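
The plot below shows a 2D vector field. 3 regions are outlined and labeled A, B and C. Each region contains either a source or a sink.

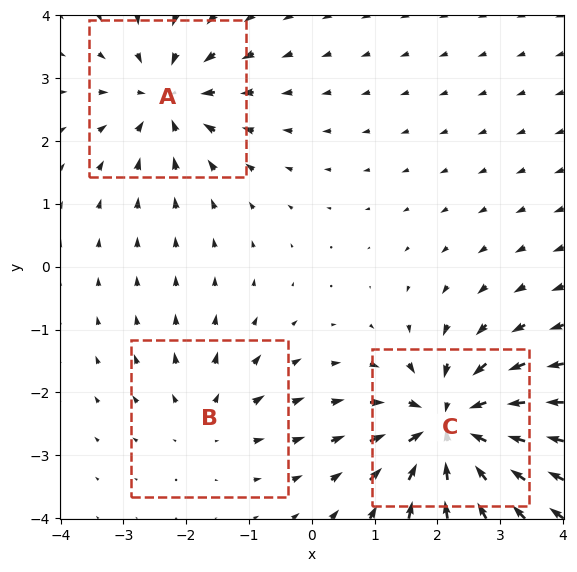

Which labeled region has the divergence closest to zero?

B

Divergence at each region's feature centre — A: about -4, B: about +2, C: about -6. Region B is closest to zero.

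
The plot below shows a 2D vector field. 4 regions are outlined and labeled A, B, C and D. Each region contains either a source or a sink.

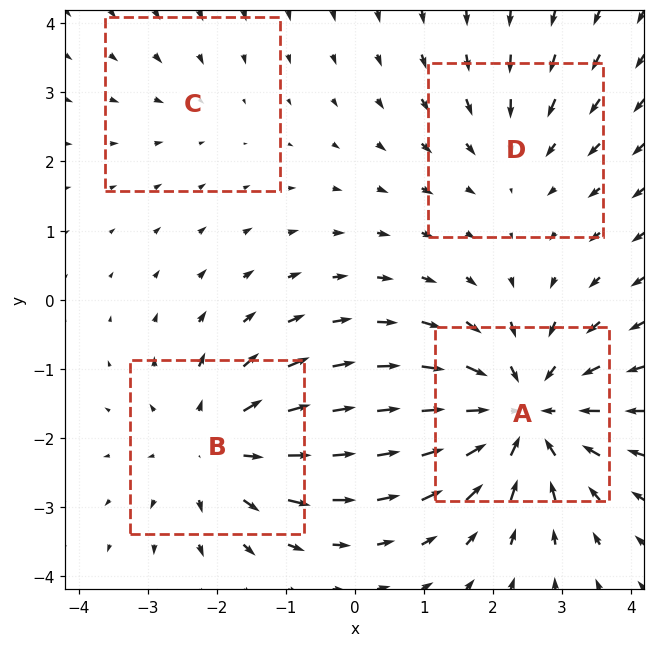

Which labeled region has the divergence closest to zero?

C

Divergence at each region's feature centre — A: about -6, B: about +4, C: about -2, D: about -3. Region C is closest to zero.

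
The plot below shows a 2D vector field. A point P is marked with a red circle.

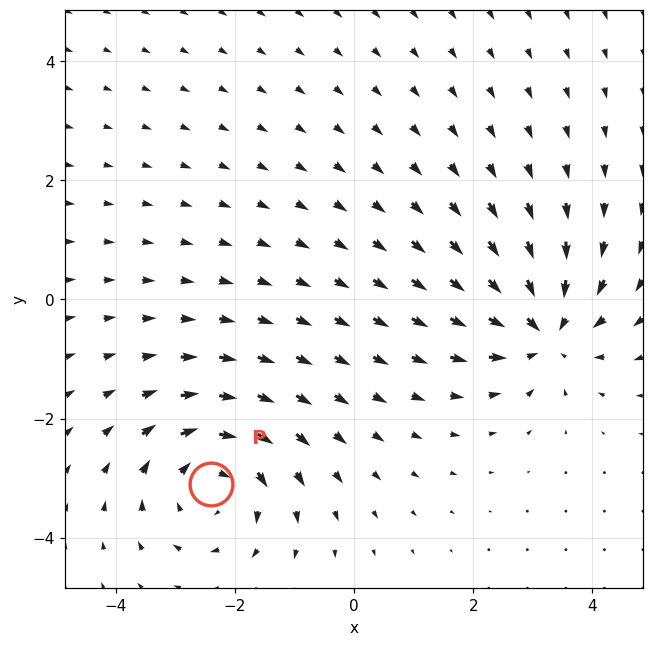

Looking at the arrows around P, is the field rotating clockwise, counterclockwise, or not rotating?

clockwise

Near P at (-2.4, -3.1) the arrows circulate clockwise. The curl (z-component) there is about -4; negative curl means clockwise rotation.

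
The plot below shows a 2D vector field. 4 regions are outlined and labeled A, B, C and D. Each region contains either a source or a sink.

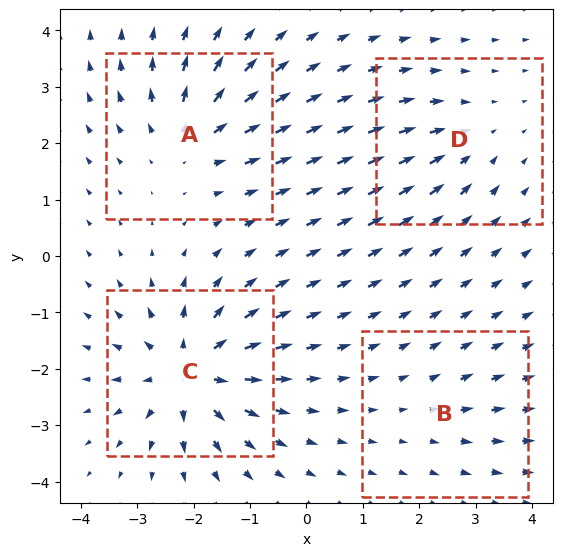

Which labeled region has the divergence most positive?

C

Divergence at each region's feature centre — A: about +5, B: about +2, C: about +8, D: about -3. Region C is most positive.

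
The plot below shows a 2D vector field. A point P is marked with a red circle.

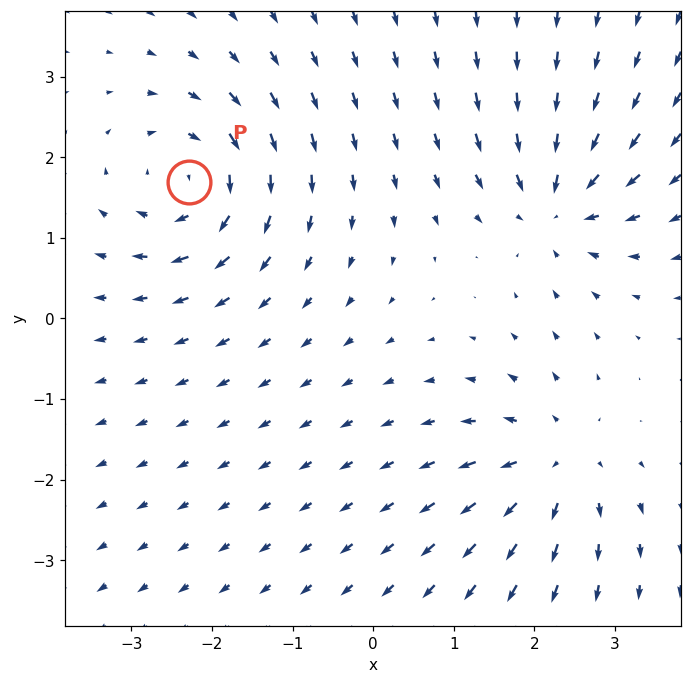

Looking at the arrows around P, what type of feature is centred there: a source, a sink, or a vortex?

At P (-2.3, 1.7) the arrows circulate clockwise. Divergence ≈0, curl about -4 — near-zero divergence with nonzero curl is a vortex.

vortex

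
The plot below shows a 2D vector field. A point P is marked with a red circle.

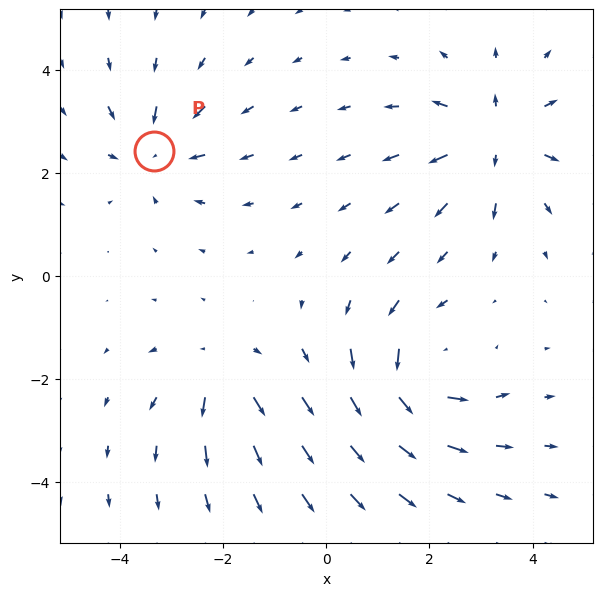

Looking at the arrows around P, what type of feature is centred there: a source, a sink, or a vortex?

sink

At P (-3.3, 2.4) the arrows converge inward. Divergence about -4, curl ≈0 — negative divergence with near-zero curl is a sink.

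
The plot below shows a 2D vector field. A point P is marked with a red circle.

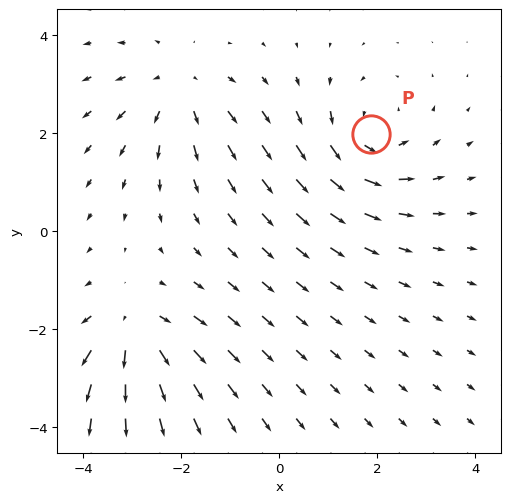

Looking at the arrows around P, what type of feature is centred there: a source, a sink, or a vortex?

At P (1.9, 2.0) the arrows circulate counterclockwise. Divergence ≈0, curl about +5 — near-zero divergence with nonzero curl is a vortex.

vortex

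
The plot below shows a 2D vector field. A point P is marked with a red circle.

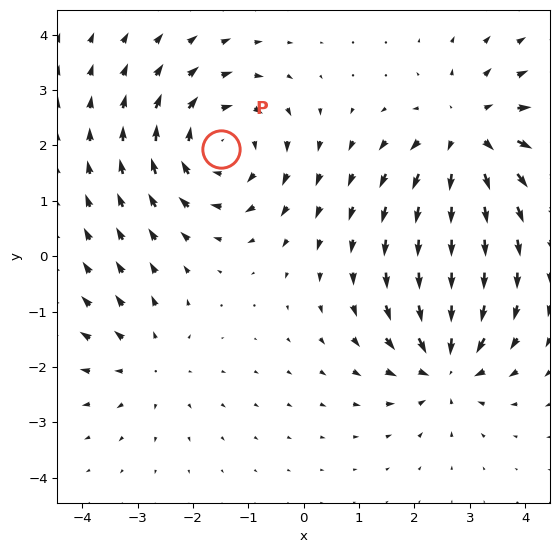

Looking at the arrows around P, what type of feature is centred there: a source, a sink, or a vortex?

vortex

At P (-1.5, 1.9) the arrows circulate clockwise. Divergence ≈0, curl about -4 — near-zero divergence with nonzero curl is a vortex.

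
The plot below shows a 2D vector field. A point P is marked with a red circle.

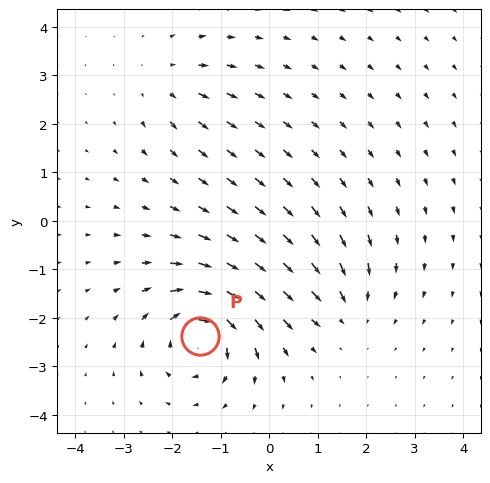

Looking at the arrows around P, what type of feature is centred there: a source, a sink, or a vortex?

At P (-1.4, -2.4) the arrows circulate clockwise. Divergence ≈0, curl about -7 — near-zero divergence with nonzero curl is a vortex.

vortex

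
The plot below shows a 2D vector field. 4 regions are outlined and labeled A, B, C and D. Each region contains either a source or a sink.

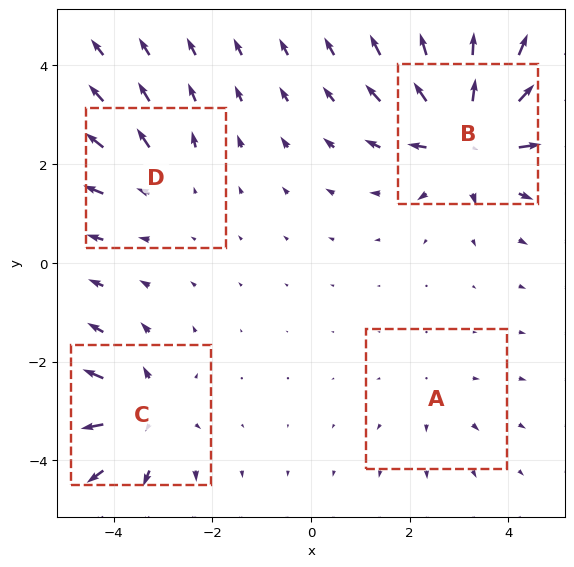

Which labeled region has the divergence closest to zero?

A

Divergence at each region's feature centre — A: about +2, B: about +8, C: about +5, D: about +3. Region A is closest to zero.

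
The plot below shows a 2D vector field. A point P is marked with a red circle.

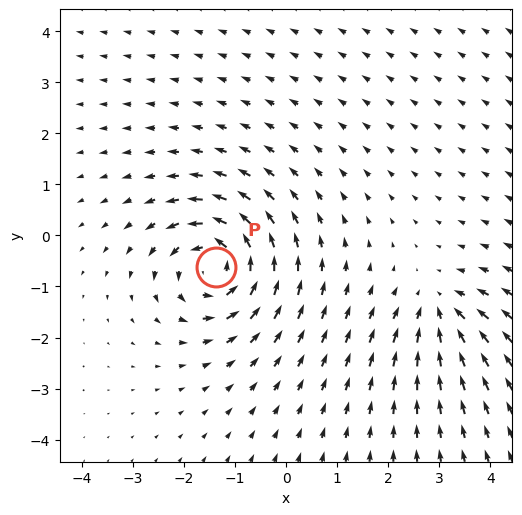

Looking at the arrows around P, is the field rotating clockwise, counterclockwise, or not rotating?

Near P at (-1.4, -0.6) the arrows circulate counterclockwise. The curl (z-component) there is about +7; positive curl means counterclockwise rotation.

counterclockwise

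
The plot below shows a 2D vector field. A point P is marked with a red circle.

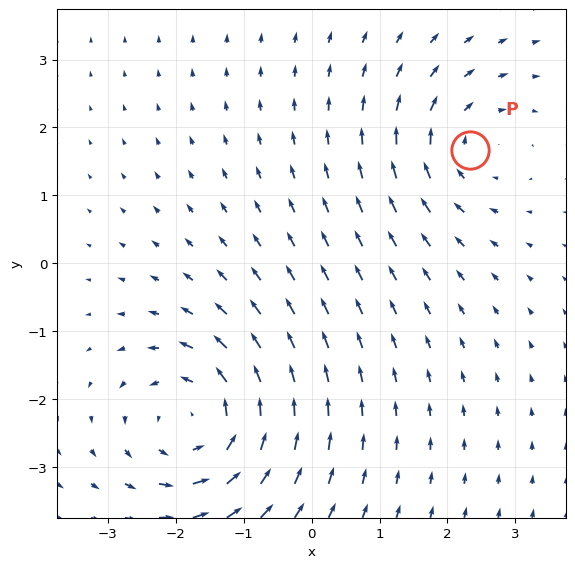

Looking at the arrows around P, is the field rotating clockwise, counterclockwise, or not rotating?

Near P at (2.3, 1.7) the arrows circulate clockwise. The curl (z-component) there is about -3; negative curl means clockwise rotation.

clockwise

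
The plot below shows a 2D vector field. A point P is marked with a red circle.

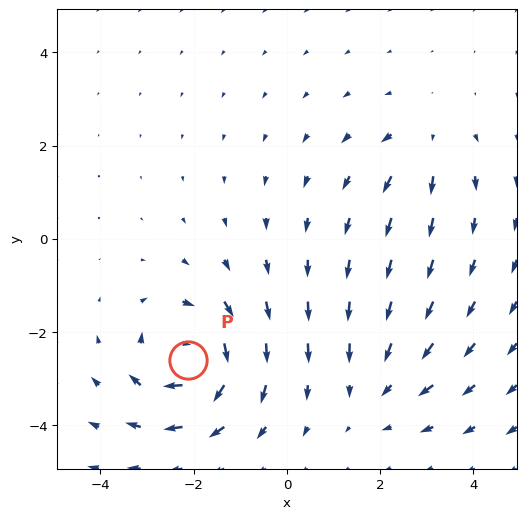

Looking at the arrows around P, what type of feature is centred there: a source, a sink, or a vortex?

vortex

At P (-2.1, -2.6) the arrows circulate clockwise. Divergence ≈0, curl about -6 — near-zero divergence with nonzero curl is a vortex.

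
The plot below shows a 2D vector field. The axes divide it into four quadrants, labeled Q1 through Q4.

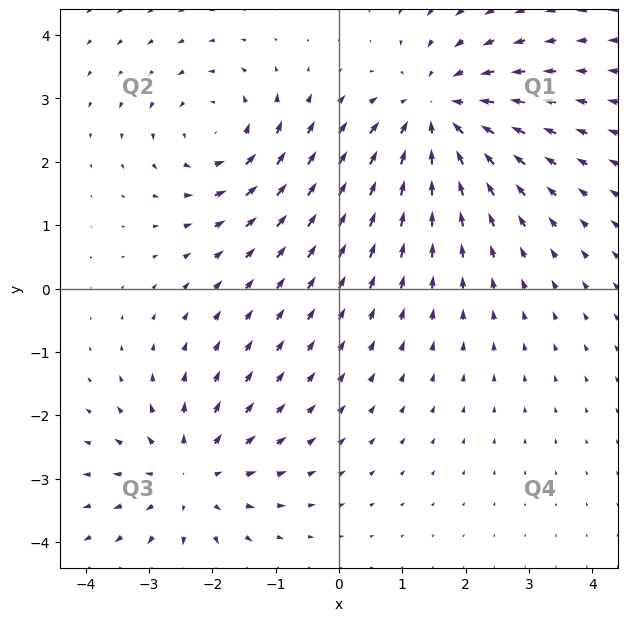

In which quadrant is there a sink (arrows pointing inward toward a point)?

The sink sits at approximately (1.5, 2.8), which lies in quadrant Q1. The divergence there is about -4, negative as expected for a sink.

Q1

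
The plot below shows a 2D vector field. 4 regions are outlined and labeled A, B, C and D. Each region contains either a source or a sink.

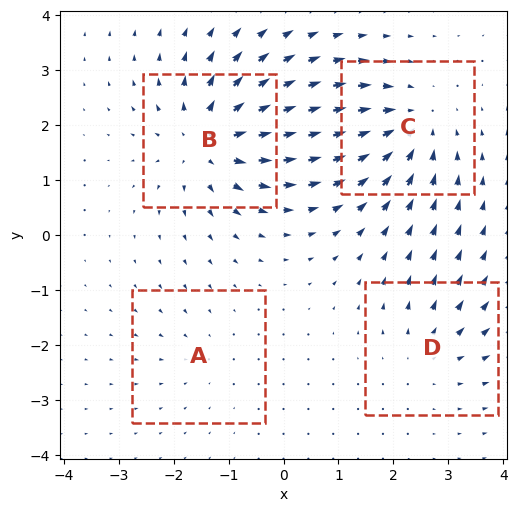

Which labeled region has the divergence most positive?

Divergence at each region's feature centre — A: about -2, B: about +7, C: about -6, D: about +3. Region B is most positive.

B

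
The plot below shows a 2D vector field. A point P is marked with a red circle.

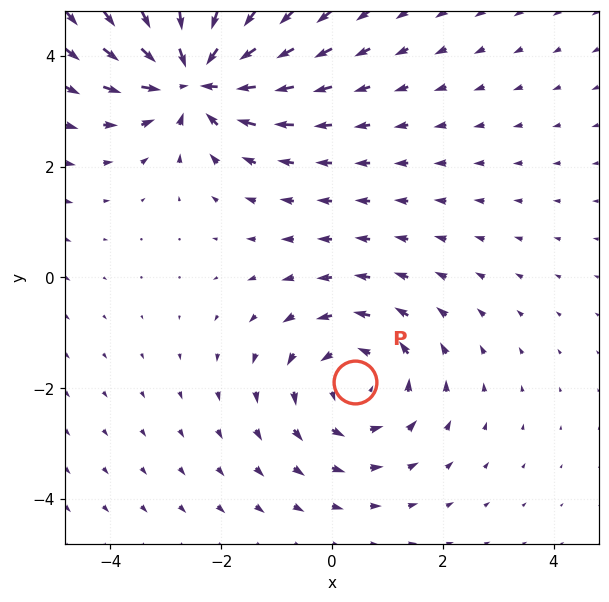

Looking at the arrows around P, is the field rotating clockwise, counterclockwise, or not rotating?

counterclockwise

Near P at (0.4, -1.9) the arrows circulate counterclockwise. The curl (z-component) there is about +3; positive curl means counterclockwise rotation.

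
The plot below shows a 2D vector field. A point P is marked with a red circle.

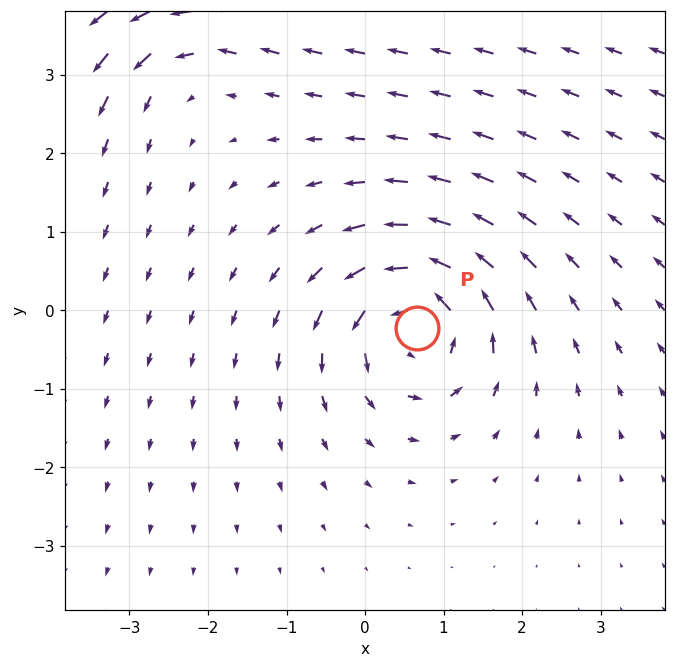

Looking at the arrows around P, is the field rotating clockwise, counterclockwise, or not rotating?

counterclockwise

Near P at (0.7, -0.2) the arrows circulate counterclockwise. The curl (z-component) there is about +6; positive curl means counterclockwise rotation.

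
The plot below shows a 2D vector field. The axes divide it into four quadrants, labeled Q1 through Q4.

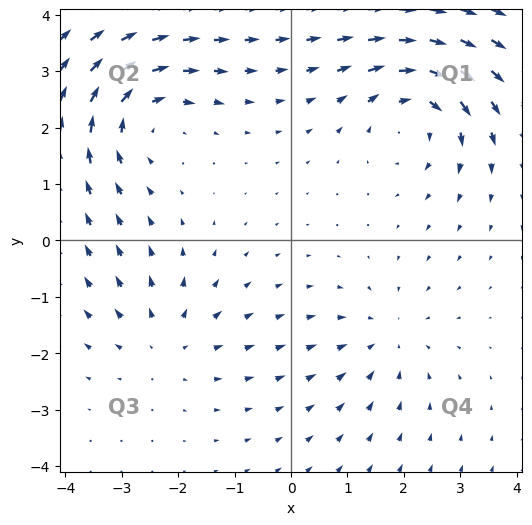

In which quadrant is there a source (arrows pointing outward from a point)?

Q3

The source sits at approximately (-2.2, -1.8), which lies in quadrant Q3. The divergence there is about +3, positive as expected for a source.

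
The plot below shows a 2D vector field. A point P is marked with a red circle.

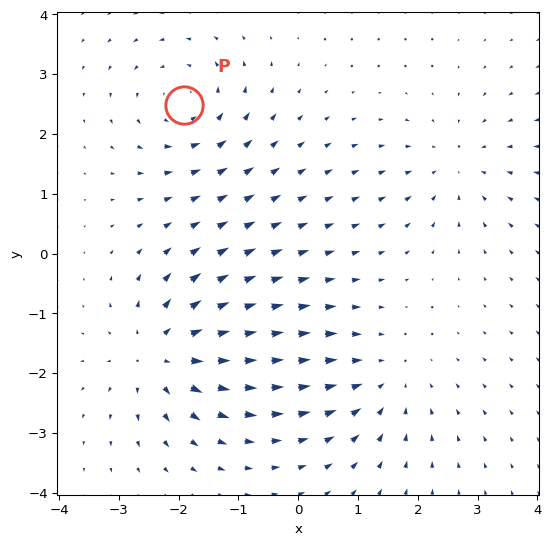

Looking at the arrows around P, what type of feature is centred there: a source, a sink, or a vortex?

At P (-1.9, 2.5) the arrows circulate counterclockwise. Divergence ≈0, curl about +4 — near-zero divergence with nonzero curl is a vortex.

vortex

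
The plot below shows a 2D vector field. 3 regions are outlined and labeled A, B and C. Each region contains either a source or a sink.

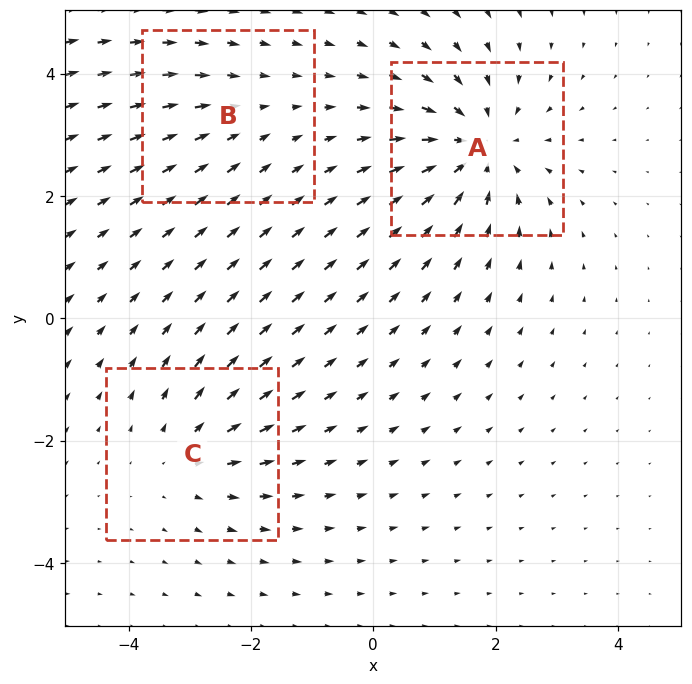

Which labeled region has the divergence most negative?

A

Divergence at each region's feature centre — A: about -5, B: about -2, C: about +3. Region A is most negative.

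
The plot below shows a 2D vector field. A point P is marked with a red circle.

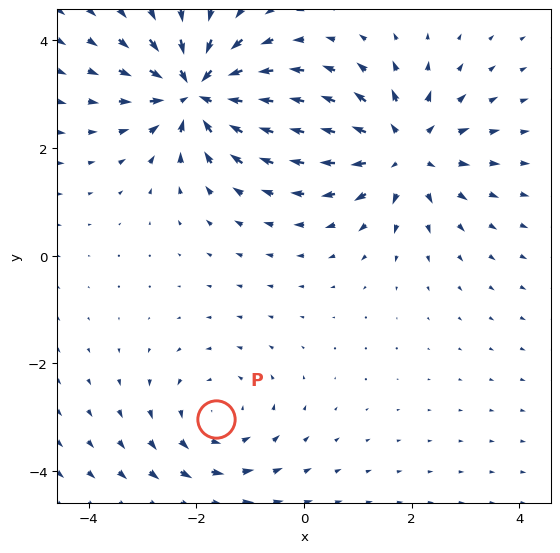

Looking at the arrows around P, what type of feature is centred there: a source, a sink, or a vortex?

vortex

At P (-1.6, -3.0) the arrows circulate counterclockwise. Divergence ≈0, curl about +3 — near-zero divergence with nonzero curl is a vortex.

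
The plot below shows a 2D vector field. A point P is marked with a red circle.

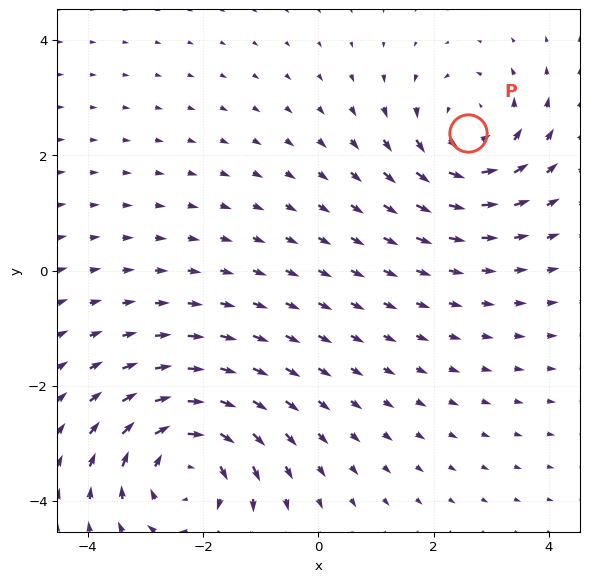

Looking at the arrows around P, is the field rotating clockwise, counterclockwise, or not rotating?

counterclockwise

Near P at (2.6, 2.4) the arrows circulate counterclockwise. The curl (z-component) there is about +3; positive curl means counterclockwise rotation.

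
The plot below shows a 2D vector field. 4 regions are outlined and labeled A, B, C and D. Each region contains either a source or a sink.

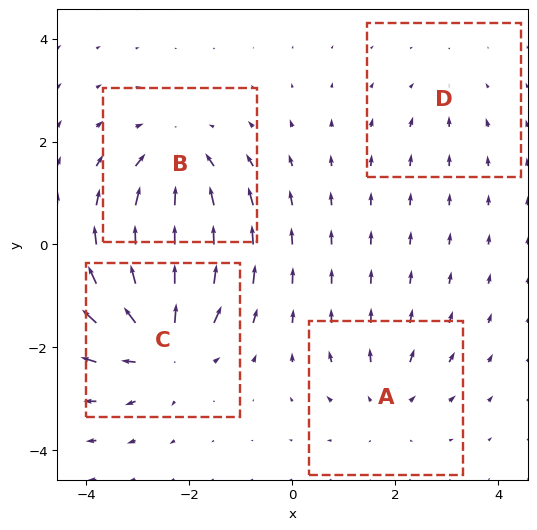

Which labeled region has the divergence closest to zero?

Divergence at each region's feature centre — A: about +3, B: about -5, C: about +6, D: about -2. Region D is closest to zero.

D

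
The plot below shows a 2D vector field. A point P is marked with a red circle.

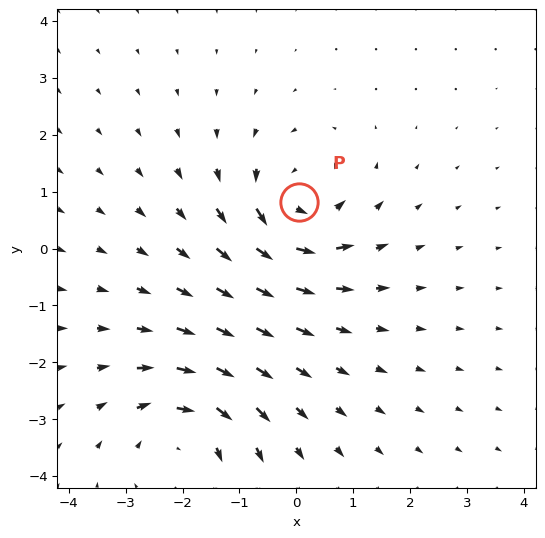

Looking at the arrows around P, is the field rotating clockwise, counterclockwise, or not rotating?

counterclockwise

Near P at (0.0, 0.8) the arrows circulate counterclockwise. The curl (z-component) there is about +5; positive curl means counterclockwise rotation.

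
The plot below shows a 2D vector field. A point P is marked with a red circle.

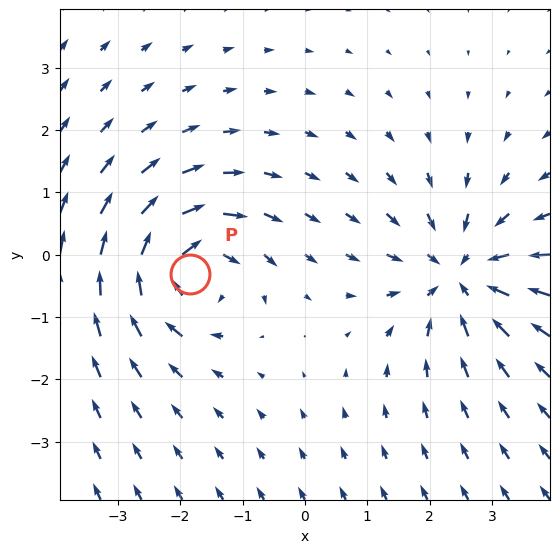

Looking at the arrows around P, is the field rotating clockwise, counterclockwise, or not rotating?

clockwise

Near P at (-1.8, -0.3) the arrows circulate clockwise. The curl (z-component) there is about -5; negative curl means clockwise rotation.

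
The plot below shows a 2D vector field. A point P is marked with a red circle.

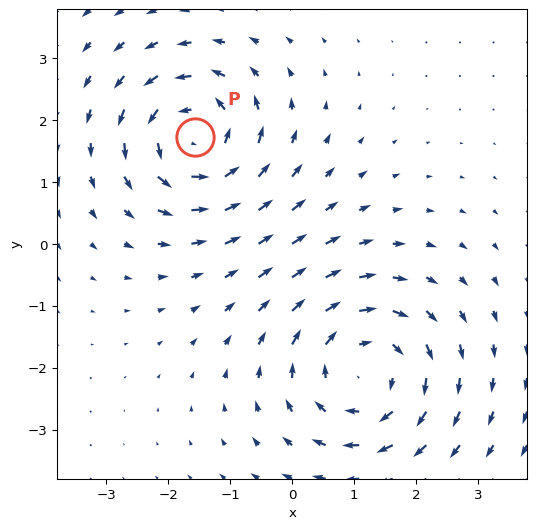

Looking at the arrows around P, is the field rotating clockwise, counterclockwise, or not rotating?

counterclockwise

Near P at (-1.6, 1.7) the arrows circulate counterclockwise. The curl (z-component) there is about +4; positive curl means counterclockwise rotation.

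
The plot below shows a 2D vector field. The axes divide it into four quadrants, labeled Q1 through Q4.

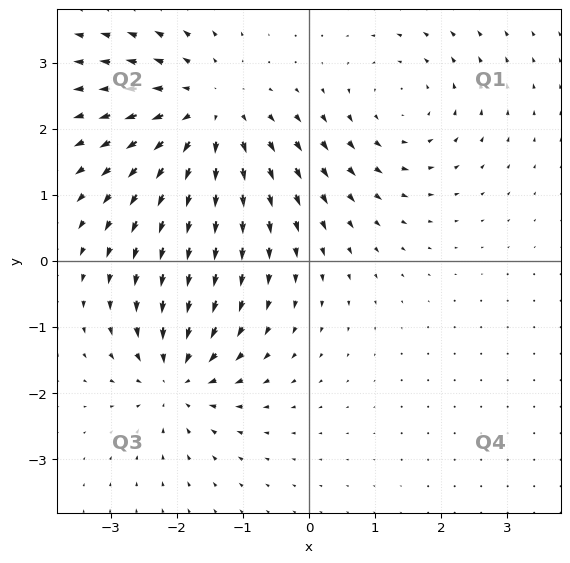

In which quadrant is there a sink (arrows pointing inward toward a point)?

Q3

The sink sits at approximately (-2.0, -1.8), which lies in quadrant Q3. The divergence there is about -4, negative as expected for a sink.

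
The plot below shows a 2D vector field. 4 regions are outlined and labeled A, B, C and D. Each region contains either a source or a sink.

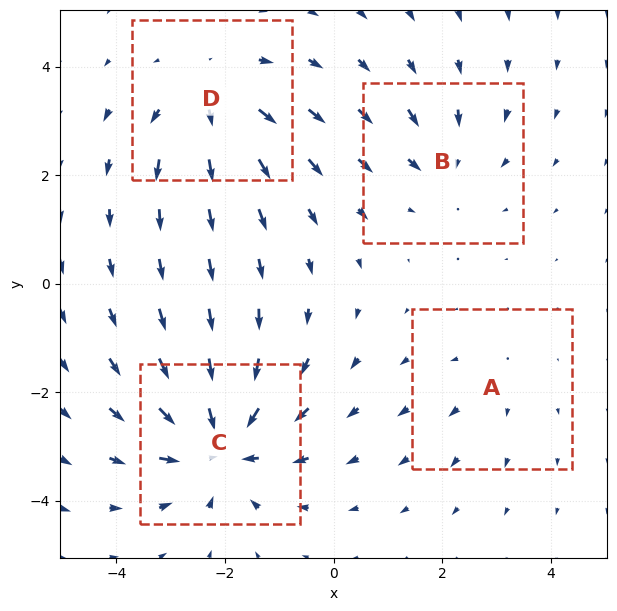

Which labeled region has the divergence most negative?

C

Divergence at each region's feature centre — A: about +2, B: about -3, C: about -6, D: about +5. Region C is most negative.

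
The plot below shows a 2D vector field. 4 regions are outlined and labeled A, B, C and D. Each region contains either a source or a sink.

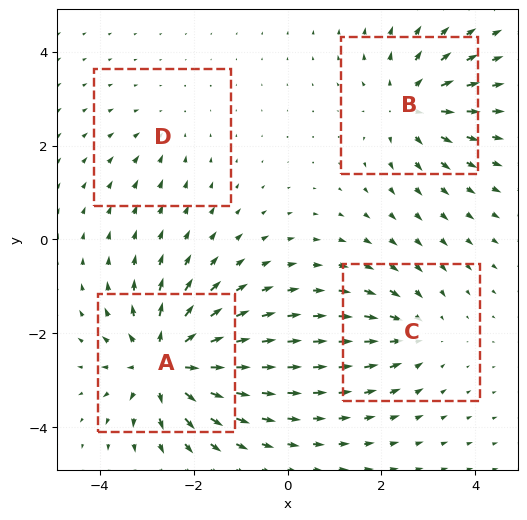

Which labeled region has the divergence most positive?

Divergence at each region's feature centre — A: about +7, B: about +5, C: about -4, D: about -2. Region A is most positive.

A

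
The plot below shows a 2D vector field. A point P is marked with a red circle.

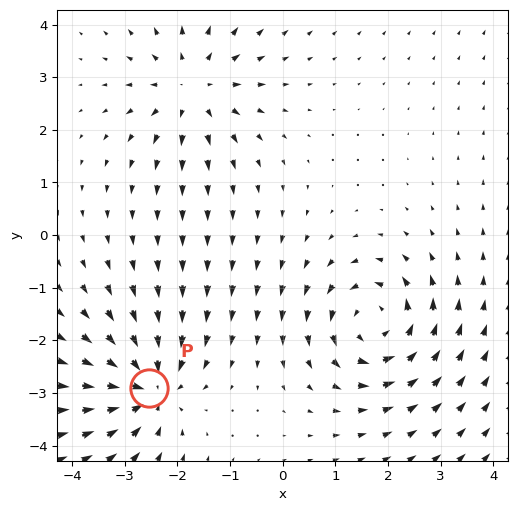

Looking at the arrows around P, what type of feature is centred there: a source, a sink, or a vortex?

At P (-2.5, -2.9) the arrows converge inward. Divergence about -5, curl ≈0 — negative divergence with near-zero curl is a sink.

sink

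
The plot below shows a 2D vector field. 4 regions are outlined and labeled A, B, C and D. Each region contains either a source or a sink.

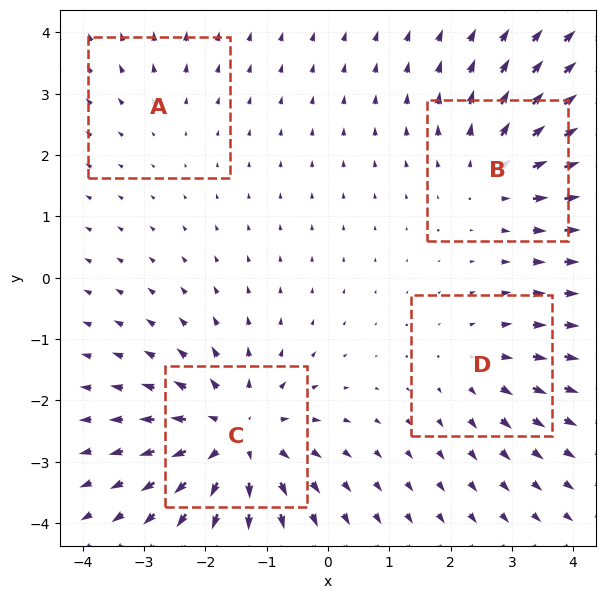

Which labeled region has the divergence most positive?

Divergence at each region's feature centre — A: about +2, B: about +4, C: about +7, D: about +3. Region C is most positive.

C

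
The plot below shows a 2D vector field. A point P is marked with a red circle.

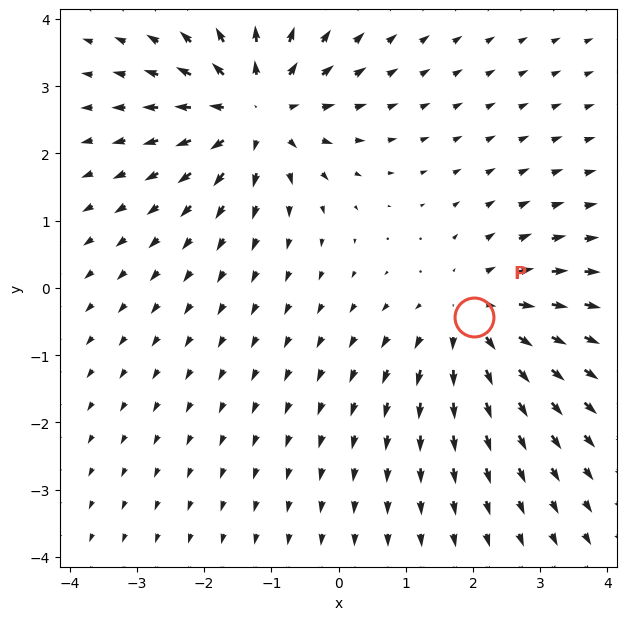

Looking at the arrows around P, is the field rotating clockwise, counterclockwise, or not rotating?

not rotating

Near P at (2.0, -0.4) the arrows show no circulation. The curl there is ≈0.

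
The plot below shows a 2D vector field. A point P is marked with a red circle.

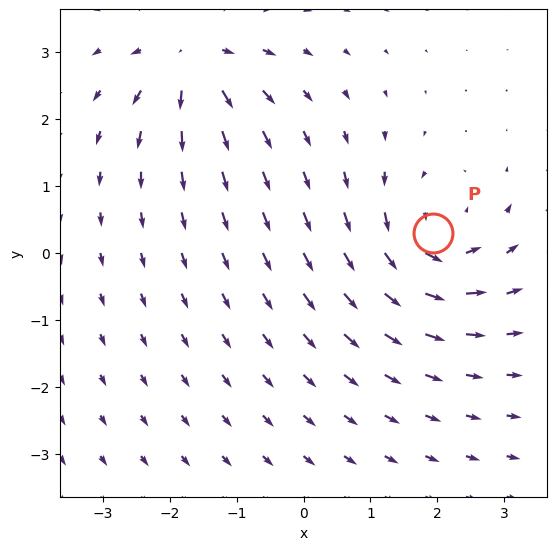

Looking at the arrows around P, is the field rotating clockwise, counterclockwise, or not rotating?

counterclockwise

Near P at (1.9, 0.3) the arrows circulate counterclockwise. The curl (z-component) there is about +5; positive curl means counterclockwise rotation.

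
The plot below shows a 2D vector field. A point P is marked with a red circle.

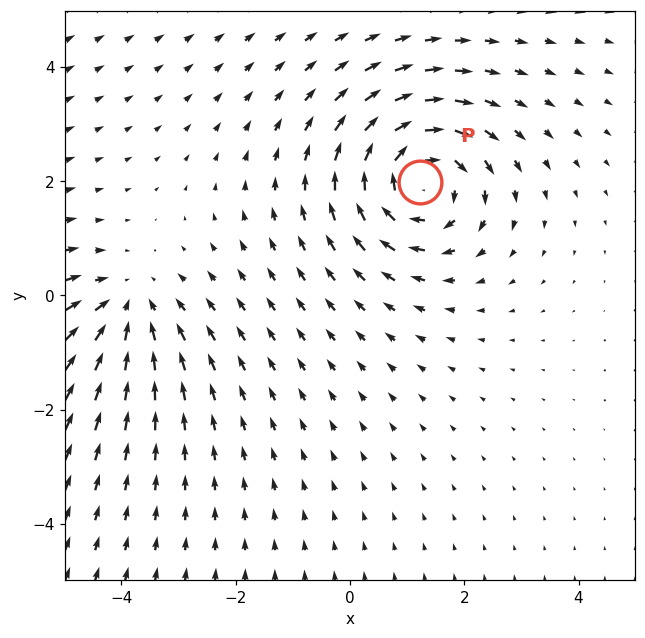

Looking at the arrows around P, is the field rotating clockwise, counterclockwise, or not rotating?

clockwise

Near P at (1.2, 2.0) the arrows circulate clockwise. The curl (z-component) there is about -4; negative curl means clockwise rotation.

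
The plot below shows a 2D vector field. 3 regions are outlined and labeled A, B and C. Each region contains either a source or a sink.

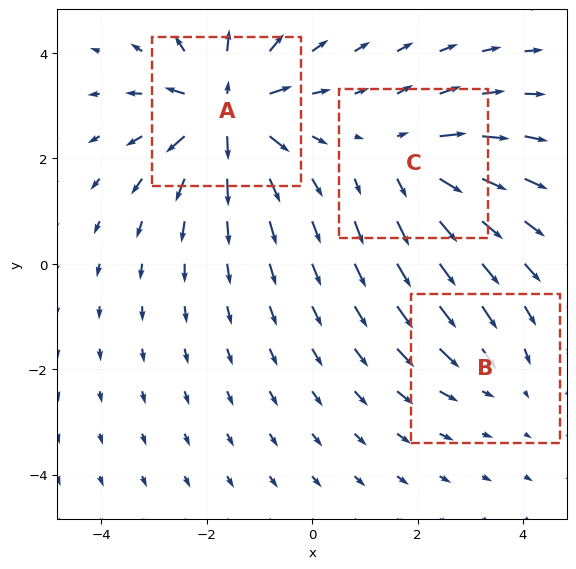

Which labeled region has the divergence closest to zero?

Divergence at each region's feature centre — A: about +6, B: about -2, C: about +4. Region B is closest to zero.

B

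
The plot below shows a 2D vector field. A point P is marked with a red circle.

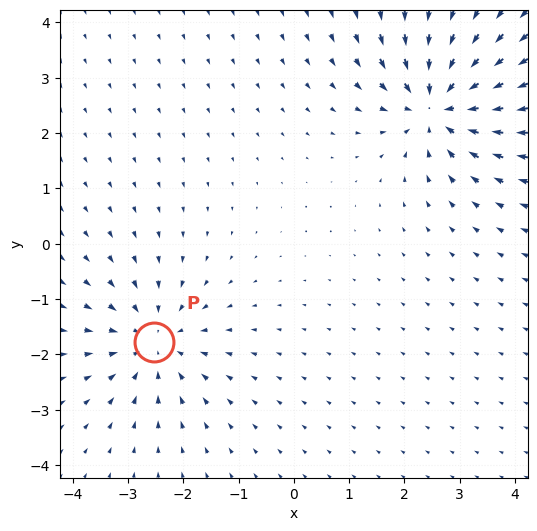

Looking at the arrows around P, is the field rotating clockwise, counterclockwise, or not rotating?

not rotating

Near P at (-2.5, -1.8) the arrows show no circulation. The curl there is ≈0.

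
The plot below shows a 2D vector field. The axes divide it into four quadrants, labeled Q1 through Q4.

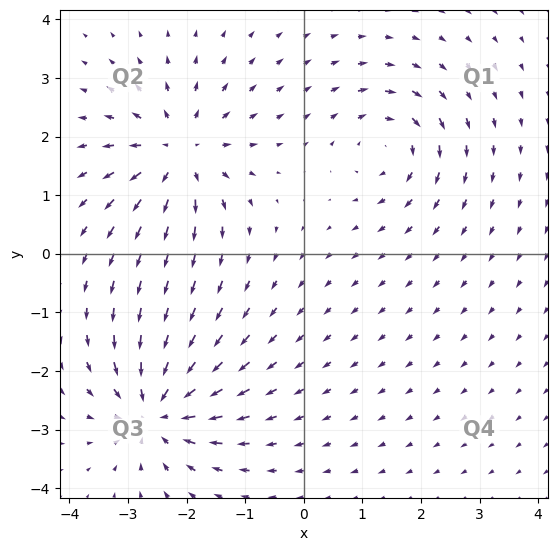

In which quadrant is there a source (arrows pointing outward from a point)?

Q2

The source sits at approximately (-2.1, 1.7), which lies in quadrant Q2. The divergence there is about +6, positive as expected for a source.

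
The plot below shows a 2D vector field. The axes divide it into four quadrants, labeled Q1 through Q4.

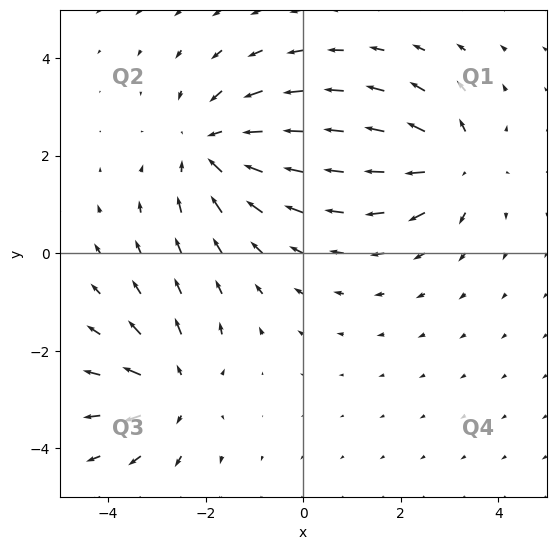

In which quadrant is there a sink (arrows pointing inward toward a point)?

The sink sits at approximately (-1.9, 2.2), which lies in quadrant Q2. The divergence there is about -4, negative as expected for a sink.

Q2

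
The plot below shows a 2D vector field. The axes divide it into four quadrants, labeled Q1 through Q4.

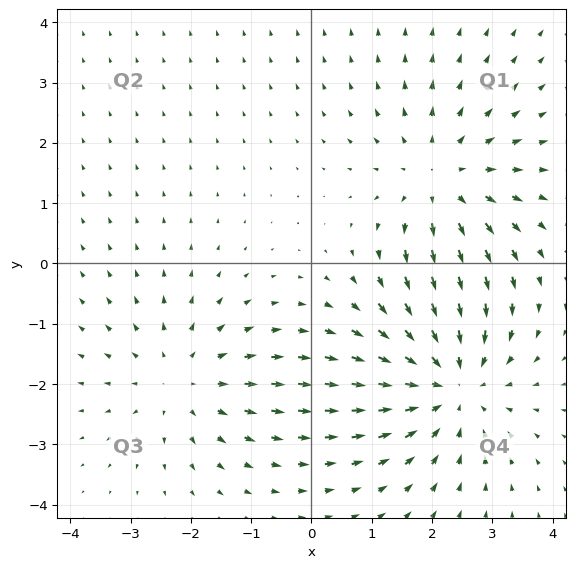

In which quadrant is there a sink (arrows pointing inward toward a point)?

Q4

The sink sits at approximately (2.3, -2.0), which lies in quadrant Q4. The divergence there is about -4, negative as expected for a sink.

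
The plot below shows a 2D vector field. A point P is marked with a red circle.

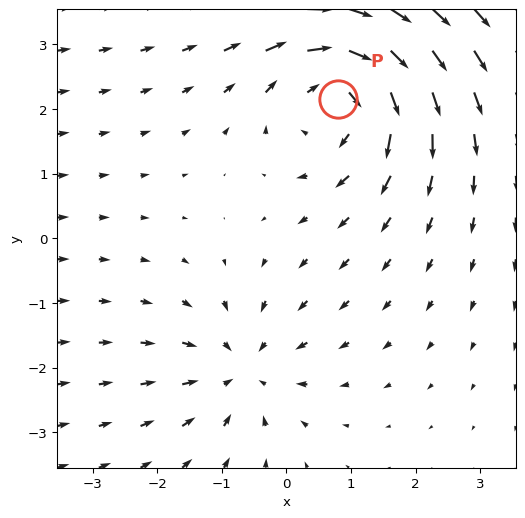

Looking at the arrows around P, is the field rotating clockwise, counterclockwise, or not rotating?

Near P at (0.8, 2.2) the arrows circulate clockwise. The curl (z-component) there is about -5; negative curl means clockwise rotation.

clockwise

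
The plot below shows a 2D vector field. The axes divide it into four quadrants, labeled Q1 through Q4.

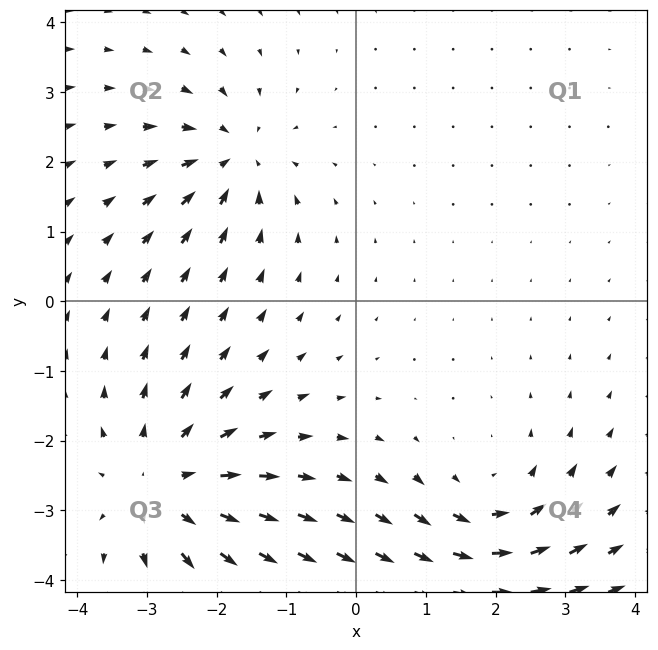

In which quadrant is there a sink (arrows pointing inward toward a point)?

The sink sits at approximately (-1.8, 2.1), which lies in quadrant Q2. The divergence there is about -4, negative as expected for a sink.

Q2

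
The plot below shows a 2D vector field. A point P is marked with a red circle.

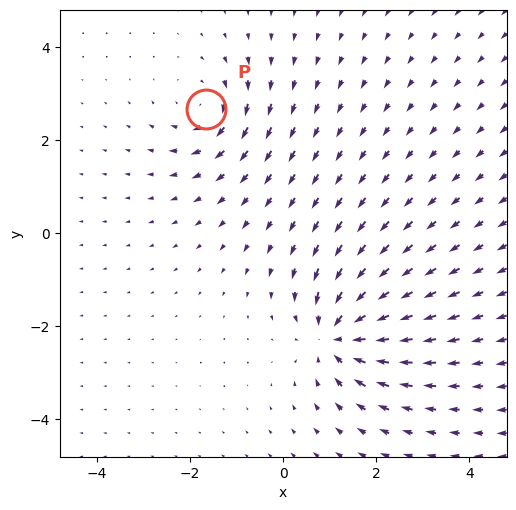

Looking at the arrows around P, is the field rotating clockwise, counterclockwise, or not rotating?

clockwise

Near P at (-1.7, 2.7) the arrows circulate clockwise. The curl (z-component) there is about -4; negative curl means clockwise rotation.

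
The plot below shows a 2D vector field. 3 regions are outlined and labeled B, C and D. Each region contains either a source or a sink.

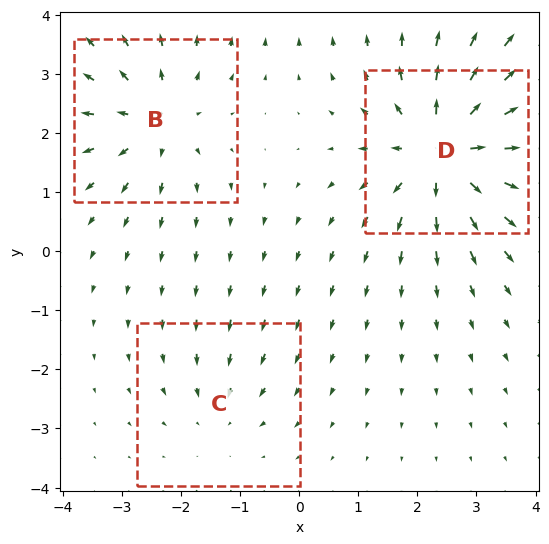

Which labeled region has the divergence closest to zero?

Divergence at each region's feature centre — B: about +4, C: about -2, D: about +6. Region C is closest to zero.

C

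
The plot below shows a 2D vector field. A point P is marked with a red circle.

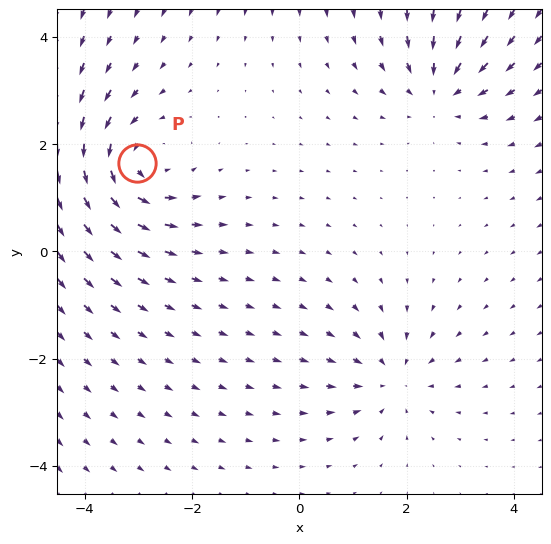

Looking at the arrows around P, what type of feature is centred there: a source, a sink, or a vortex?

At P (-3.0, 1.6) the arrows circulate counterclockwise. Divergence ≈0, curl about +4 — near-zero divergence with nonzero curl is a vortex.

vortex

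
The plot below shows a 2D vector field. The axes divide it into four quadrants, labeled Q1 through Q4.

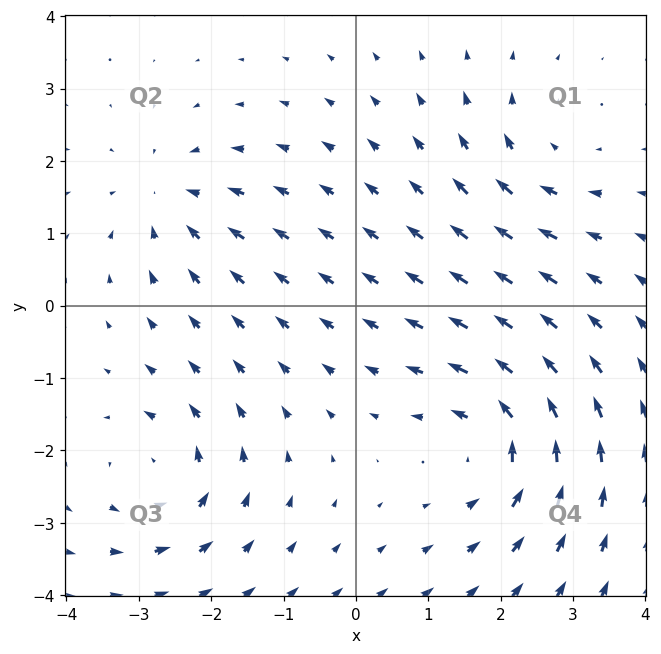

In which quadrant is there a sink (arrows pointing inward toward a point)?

The sink sits at approximately (-2.6, 1.5), which lies in quadrant Q2. The divergence there is about -4, negative as expected for a sink.

Q2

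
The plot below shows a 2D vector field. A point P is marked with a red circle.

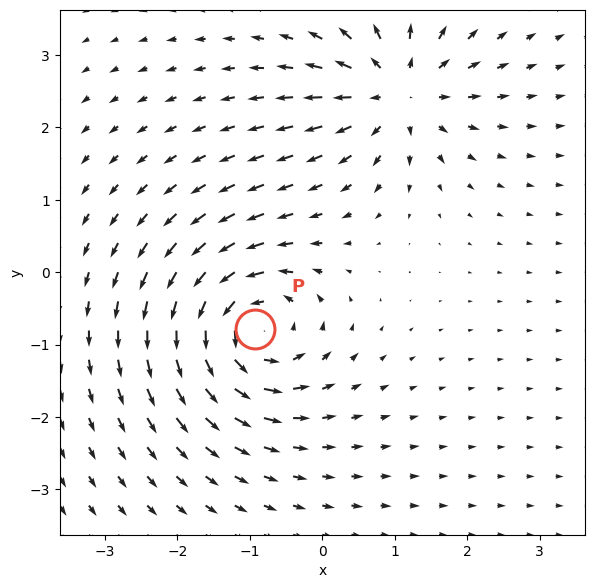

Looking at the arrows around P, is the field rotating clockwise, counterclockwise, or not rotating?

Near P at (-0.9, -0.8) the arrows circulate counterclockwise. The curl (z-component) there is about +6; positive curl means counterclockwise rotation.

counterclockwise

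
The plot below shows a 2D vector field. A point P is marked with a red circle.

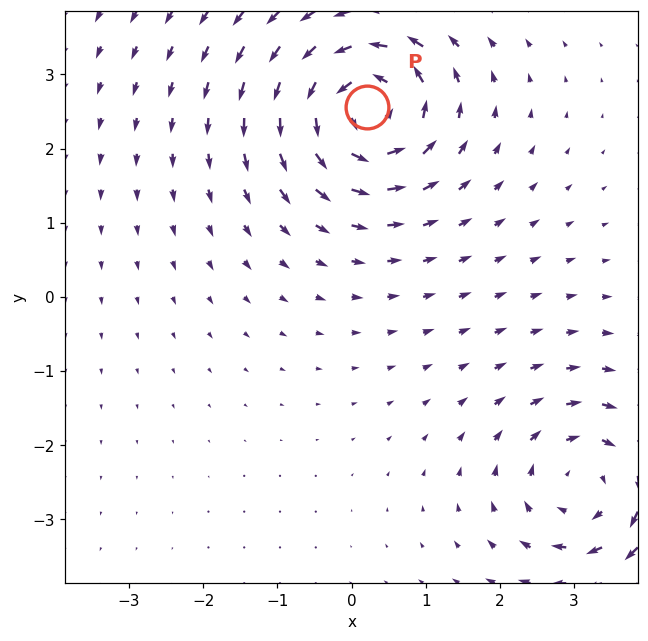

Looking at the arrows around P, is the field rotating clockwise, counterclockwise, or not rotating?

counterclockwise

Near P at (0.2, 2.6) the arrows circulate counterclockwise. The curl (z-component) there is about +6; positive curl means counterclockwise rotation.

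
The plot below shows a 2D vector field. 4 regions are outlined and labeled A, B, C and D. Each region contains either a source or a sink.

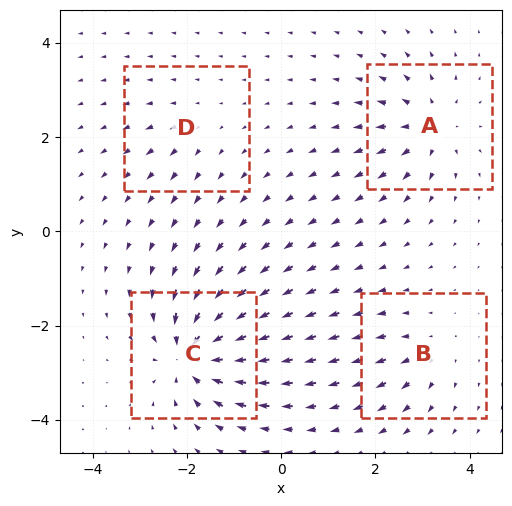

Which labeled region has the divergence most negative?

C

Divergence at each region's feature centre — A: about +6, B: about +4, C: about -9, D: about +3. Region C is most negative.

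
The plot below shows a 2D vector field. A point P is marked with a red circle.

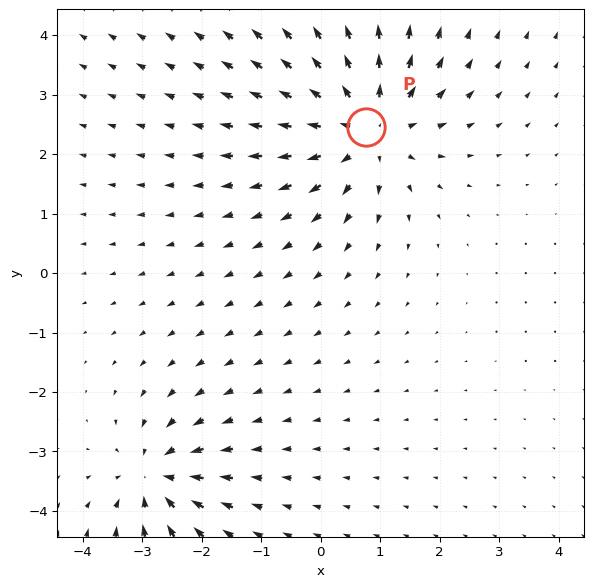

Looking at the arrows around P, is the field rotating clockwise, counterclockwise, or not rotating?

not rotating

Near P at (0.8, 2.5) the arrows show no circulation. The curl there is ≈0.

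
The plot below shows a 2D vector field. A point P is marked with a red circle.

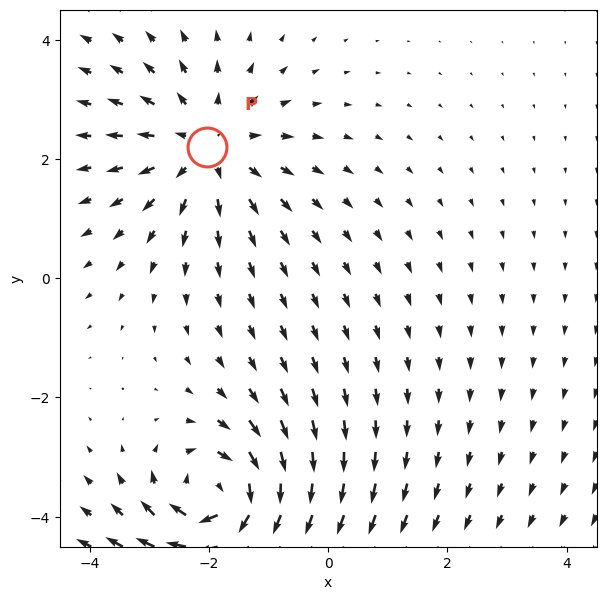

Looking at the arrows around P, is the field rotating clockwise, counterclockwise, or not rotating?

not rotating

Near P at (-2.0, 2.2) the arrows show no circulation. The curl there is ≈0.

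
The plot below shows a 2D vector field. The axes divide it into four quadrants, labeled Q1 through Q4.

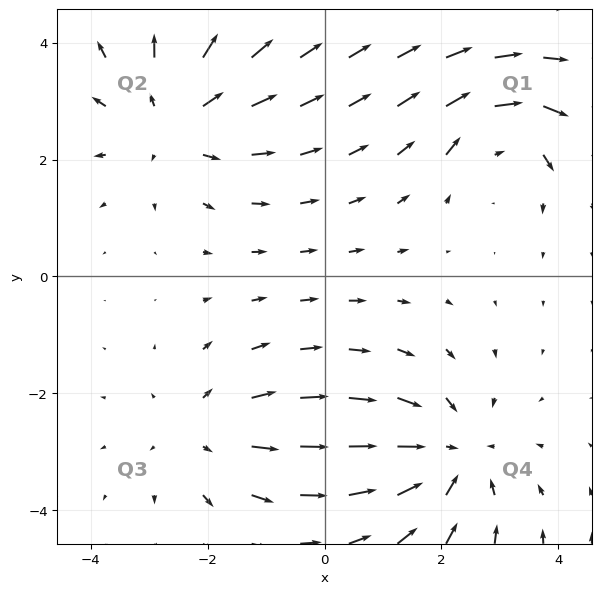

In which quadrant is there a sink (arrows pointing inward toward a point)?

The sink sits at approximately (2.1, -3.1), which lies in quadrant Q4. The divergence there is about -4, negative as expected for a sink.

Q4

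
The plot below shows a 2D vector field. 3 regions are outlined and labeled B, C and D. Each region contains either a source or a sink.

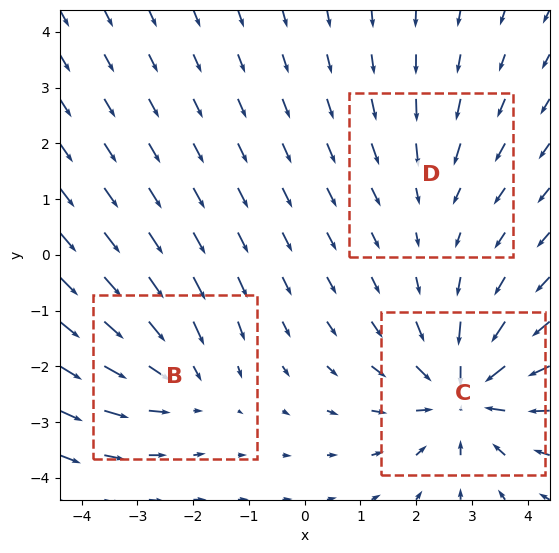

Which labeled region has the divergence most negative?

C

Divergence at each region's feature centre — B: about -3, C: about -5, D: about -2. Region C is most negative.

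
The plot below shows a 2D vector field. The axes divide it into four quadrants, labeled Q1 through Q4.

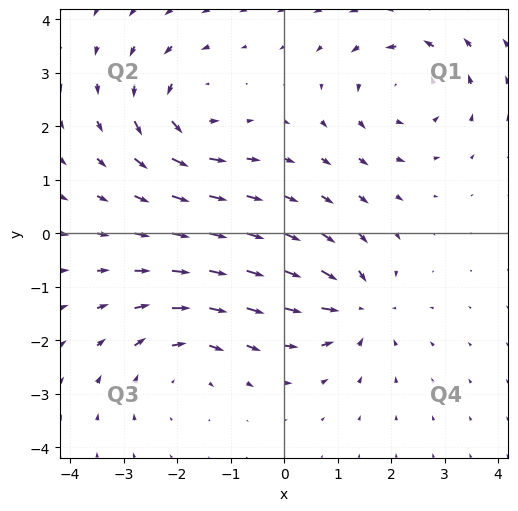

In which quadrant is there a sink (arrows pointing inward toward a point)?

Q4

The sink sits at approximately (1.4, -1.4), which lies in quadrant Q4. The divergence there is about -5, negative as expected for a sink.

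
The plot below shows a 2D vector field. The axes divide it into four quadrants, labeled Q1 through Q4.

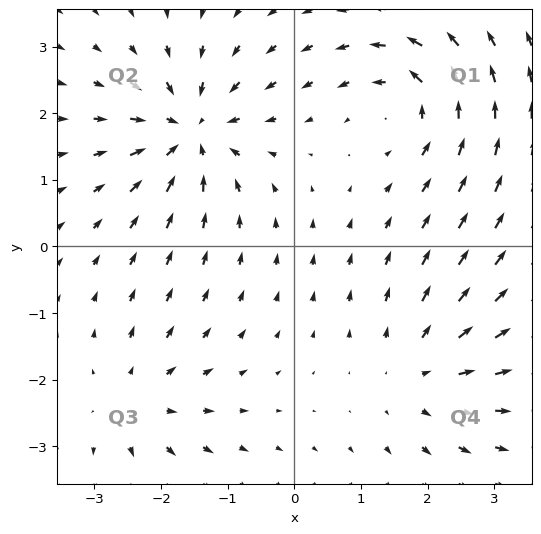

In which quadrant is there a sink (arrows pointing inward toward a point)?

The sink sits at approximately (-1.5, 1.7), which lies in quadrant Q2. The divergence there is about -5, negative as expected for a sink.

Q2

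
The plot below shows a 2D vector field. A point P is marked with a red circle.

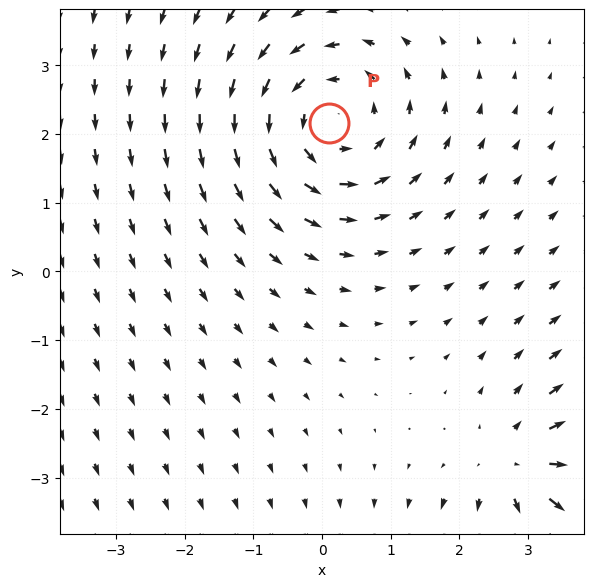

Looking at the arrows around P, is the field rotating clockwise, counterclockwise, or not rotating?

counterclockwise

Near P at (0.1, 2.2) the arrows circulate counterclockwise. The curl (z-component) there is about +3; positive curl means counterclockwise rotation.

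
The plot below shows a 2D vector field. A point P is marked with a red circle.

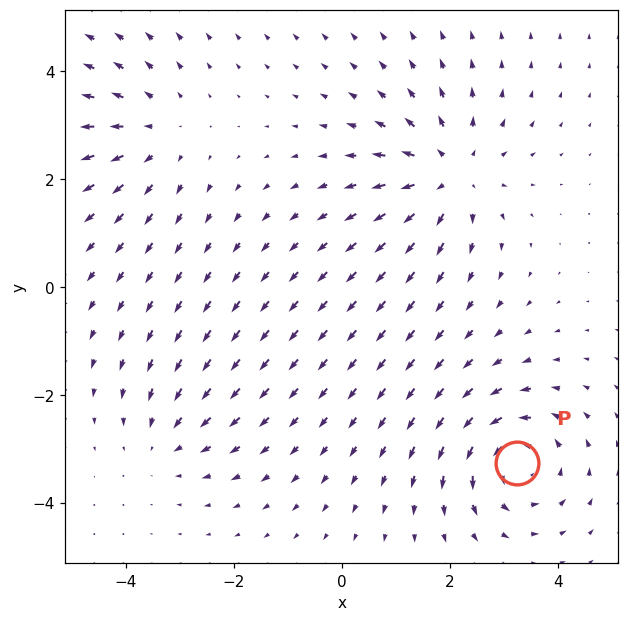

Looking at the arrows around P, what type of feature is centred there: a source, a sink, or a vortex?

vortex

At P (3.2, -3.3) the arrows circulate counterclockwise. Divergence ≈0, curl about +5 — near-zero divergence with nonzero curl is a vortex.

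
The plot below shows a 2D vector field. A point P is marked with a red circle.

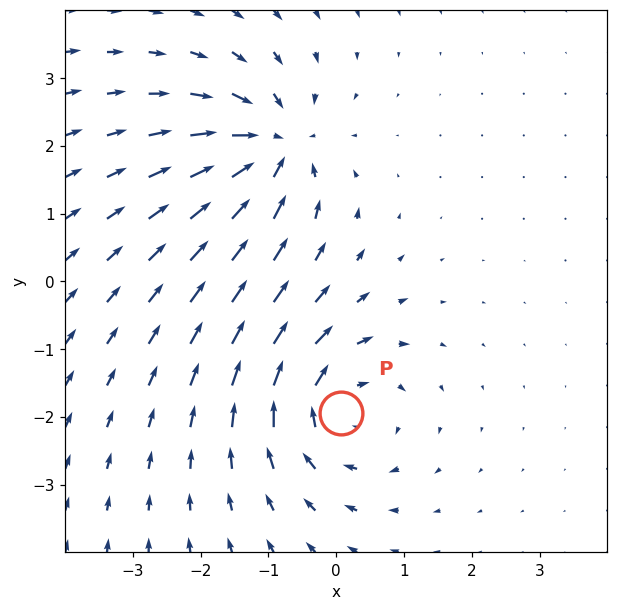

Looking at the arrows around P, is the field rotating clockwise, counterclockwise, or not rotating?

clockwise

Near P at (0.1, -1.9) the arrows circulate clockwise. The curl (z-component) there is about -3; negative curl means clockwise rotation.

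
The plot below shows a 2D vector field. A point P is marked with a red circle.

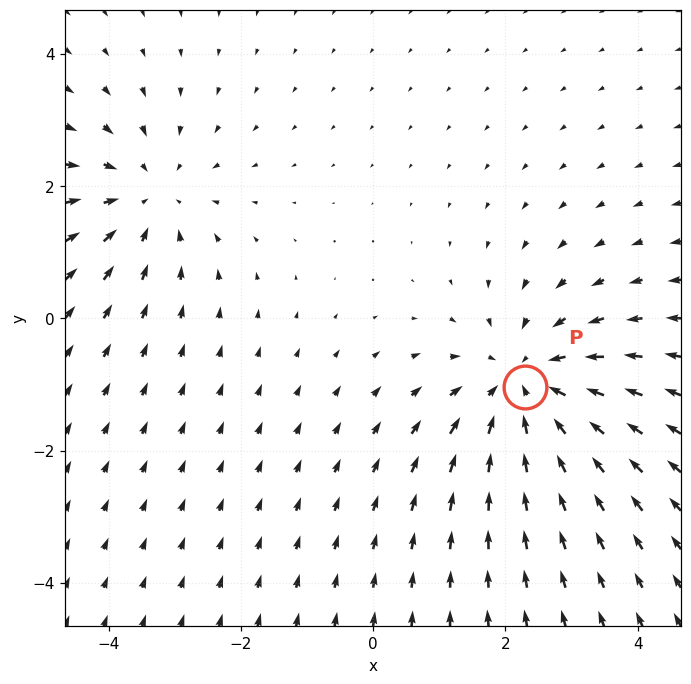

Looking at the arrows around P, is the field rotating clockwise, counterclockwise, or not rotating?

not rotating

Near P at (2.3, -1.0) the arrows show no circulation. The curl there is ≈0.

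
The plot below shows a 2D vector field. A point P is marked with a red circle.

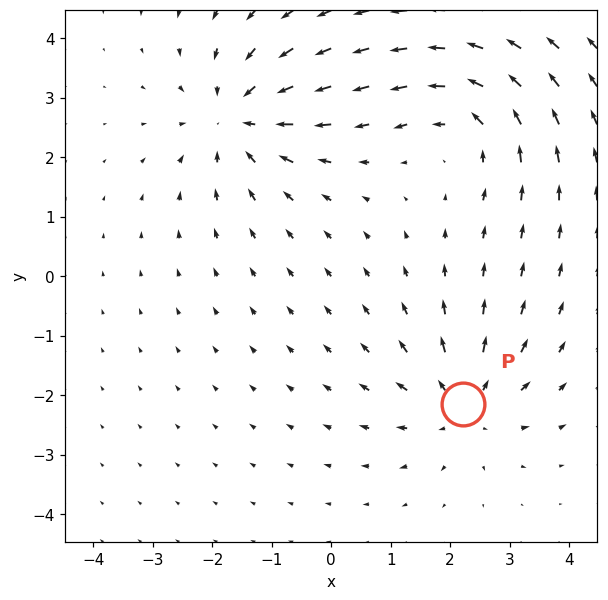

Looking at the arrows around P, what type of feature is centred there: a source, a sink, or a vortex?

source

At P (2.2, -2.2) the arrows spread outward. Divergence about +4, curl ≈0 — positive divergence with near-zero curl is a source.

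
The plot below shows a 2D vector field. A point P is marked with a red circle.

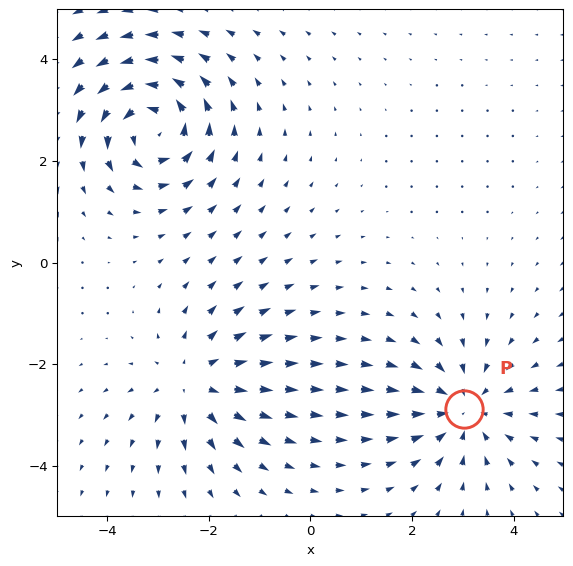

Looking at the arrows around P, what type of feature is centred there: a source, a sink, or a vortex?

At P (3.0, -2.9) the arrows converge inward. Divergence about -4, curl ≈0 — negative divergence with near-zero curl is a sink.

sink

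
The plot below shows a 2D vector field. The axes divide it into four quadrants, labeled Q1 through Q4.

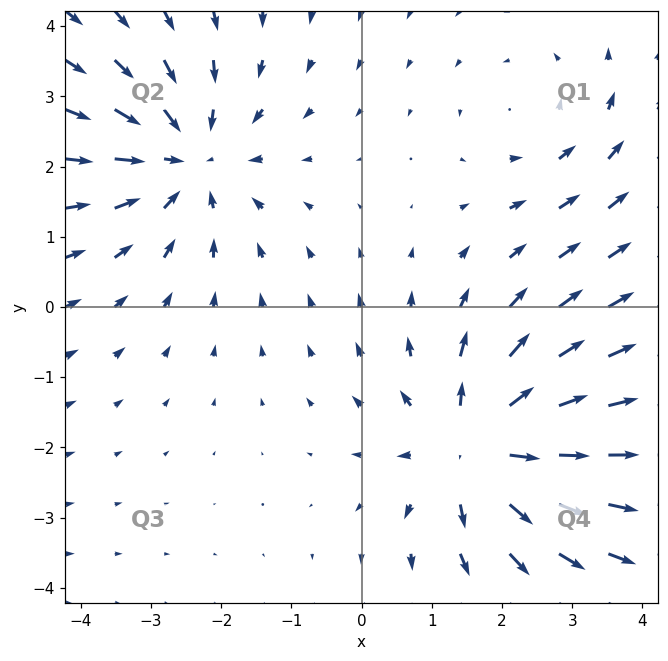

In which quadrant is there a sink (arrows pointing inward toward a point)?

Q2

The sink sits at approximately (-2.5, 2.1), which lies in quadrant Q2. The divergence there is about -4, negative as expected for a sink.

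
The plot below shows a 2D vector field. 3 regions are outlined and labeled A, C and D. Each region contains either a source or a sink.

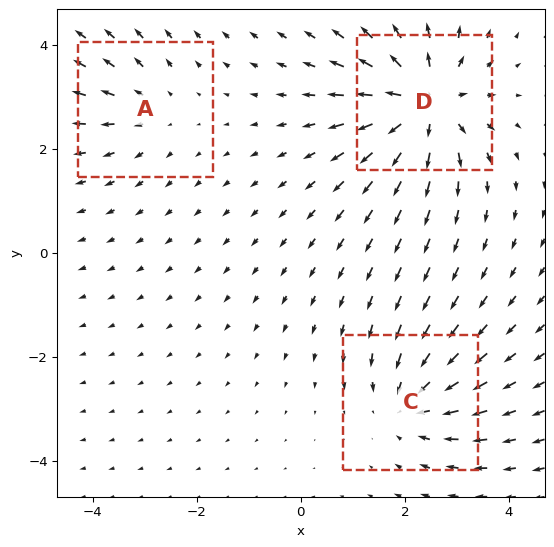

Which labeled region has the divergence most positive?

D

Divergence at each region's feature centre — A: about +2, C: about -3, D: about +5. Region D is most positive.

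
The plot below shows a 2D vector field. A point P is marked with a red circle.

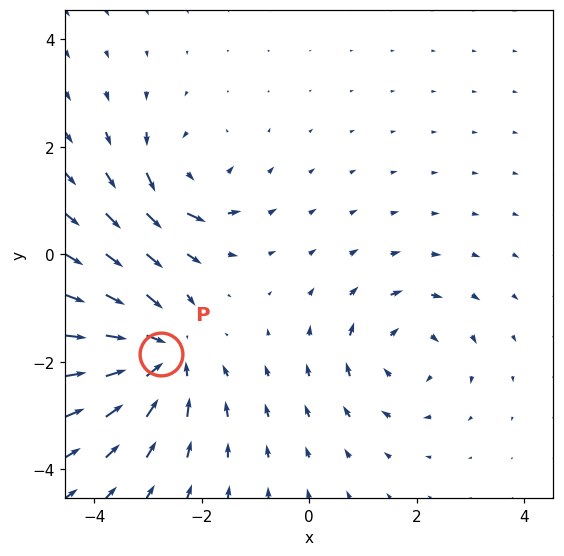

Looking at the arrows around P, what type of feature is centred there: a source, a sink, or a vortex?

sink

At P (-2.8, -1.9) the arrows converge inward. Divergence about -5, curl ≈0 — negative divergence with near-zero curl is a sink.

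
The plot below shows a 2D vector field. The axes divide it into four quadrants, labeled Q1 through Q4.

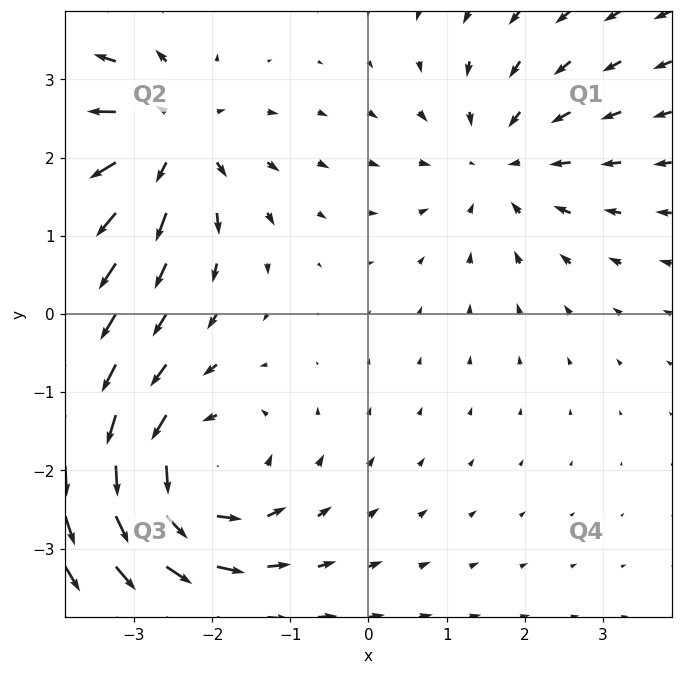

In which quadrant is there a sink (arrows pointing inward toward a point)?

Q1

The sink sits at approximately (1.7, 1.9), which lies in quadrant Q1. The divergence there is about -2, negative as expected for a sink.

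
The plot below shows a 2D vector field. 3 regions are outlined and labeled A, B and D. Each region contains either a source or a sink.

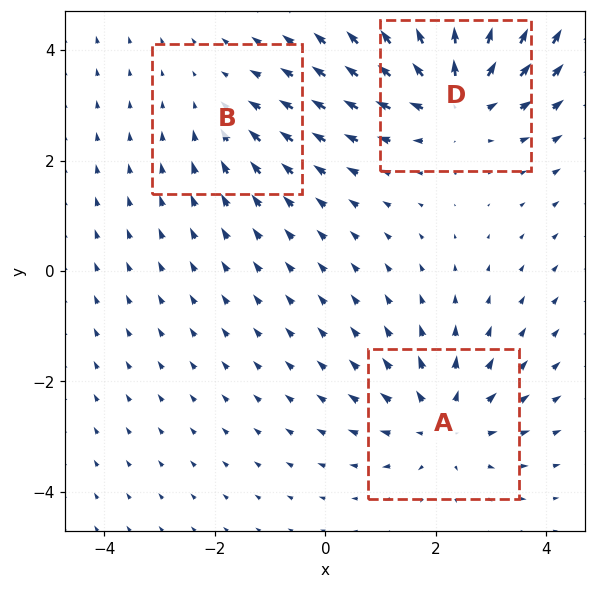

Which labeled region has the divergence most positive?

D

Divergence at each region's feature centre — A: about +3, B: about -2, D: about +5. Region D is most positive.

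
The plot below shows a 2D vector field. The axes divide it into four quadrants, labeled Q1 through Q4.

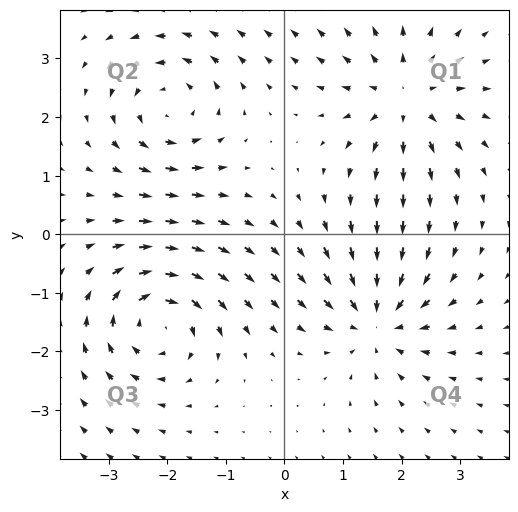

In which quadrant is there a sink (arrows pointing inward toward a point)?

Q4

The sink sits at approximately (1.6, -1.5), which lies in quadrant Q4. The divergence there is about -5, negative as expected for a sink.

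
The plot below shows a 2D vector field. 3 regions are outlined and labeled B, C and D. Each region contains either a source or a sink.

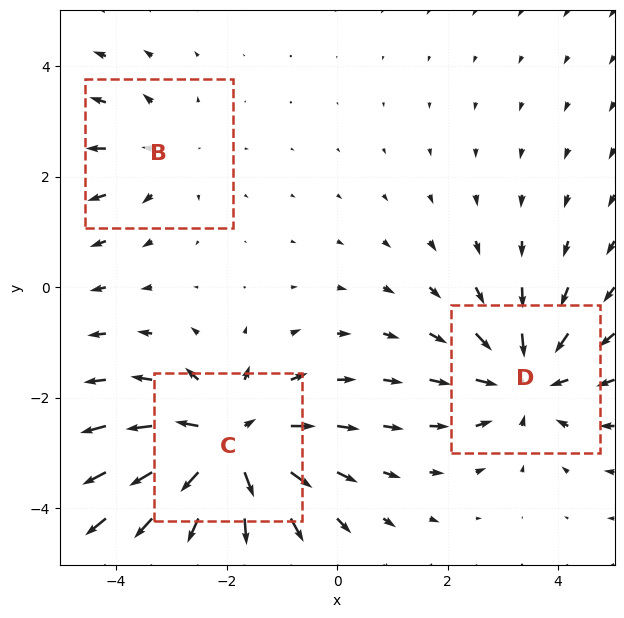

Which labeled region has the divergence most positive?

Divergence at each region's feature centre — B: about +2, C: about +4, D: about -3. Region C is most positive.

C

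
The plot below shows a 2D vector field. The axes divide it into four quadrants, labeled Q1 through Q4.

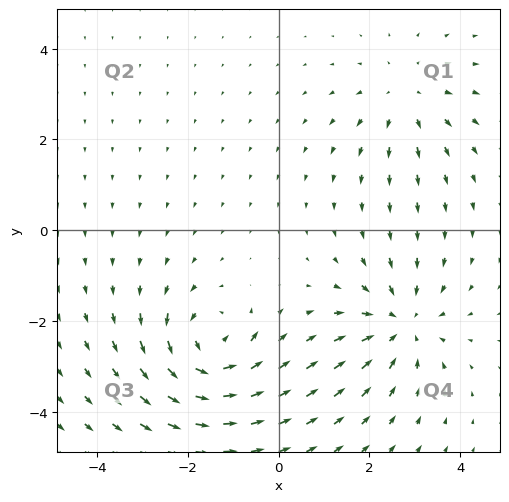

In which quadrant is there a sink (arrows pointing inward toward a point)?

The sink sits at approximately (2.7, -2.1), which lies in quadrant Q4. The divergence there is about -4, negative as expected for a sink.

Q4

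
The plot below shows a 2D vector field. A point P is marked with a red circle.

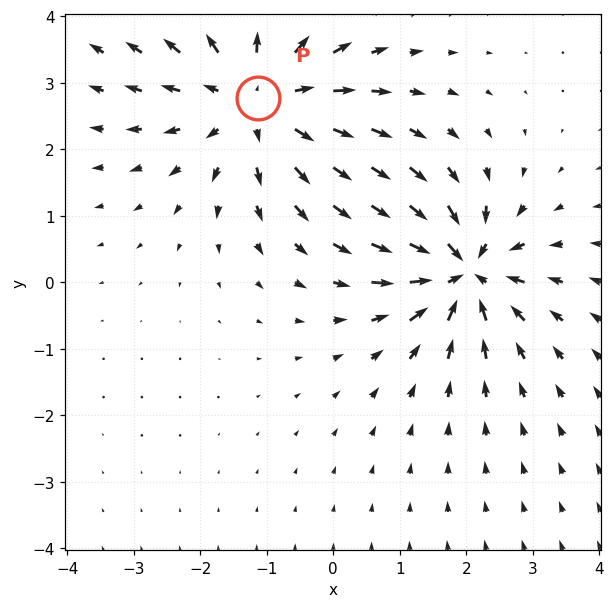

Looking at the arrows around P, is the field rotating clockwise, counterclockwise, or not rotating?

not rotating

Near P at (-1.1, 2.8) the arrows show no circulation. The curl there is ≈0.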